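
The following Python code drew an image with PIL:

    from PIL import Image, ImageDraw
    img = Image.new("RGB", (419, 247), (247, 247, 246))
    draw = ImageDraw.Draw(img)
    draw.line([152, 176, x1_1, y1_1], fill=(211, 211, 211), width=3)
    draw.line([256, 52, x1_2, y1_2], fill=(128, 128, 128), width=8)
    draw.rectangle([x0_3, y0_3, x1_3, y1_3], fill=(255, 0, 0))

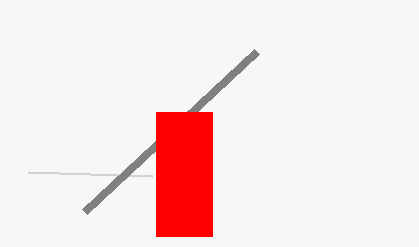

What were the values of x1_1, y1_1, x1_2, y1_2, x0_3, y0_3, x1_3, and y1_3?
x1_1 = 28
y1_1 = 172
x1_2 = 84
y1_2 = 212
x0_3 = 156
y0_3 = 112
x1_3 = 212
y1_3 = 236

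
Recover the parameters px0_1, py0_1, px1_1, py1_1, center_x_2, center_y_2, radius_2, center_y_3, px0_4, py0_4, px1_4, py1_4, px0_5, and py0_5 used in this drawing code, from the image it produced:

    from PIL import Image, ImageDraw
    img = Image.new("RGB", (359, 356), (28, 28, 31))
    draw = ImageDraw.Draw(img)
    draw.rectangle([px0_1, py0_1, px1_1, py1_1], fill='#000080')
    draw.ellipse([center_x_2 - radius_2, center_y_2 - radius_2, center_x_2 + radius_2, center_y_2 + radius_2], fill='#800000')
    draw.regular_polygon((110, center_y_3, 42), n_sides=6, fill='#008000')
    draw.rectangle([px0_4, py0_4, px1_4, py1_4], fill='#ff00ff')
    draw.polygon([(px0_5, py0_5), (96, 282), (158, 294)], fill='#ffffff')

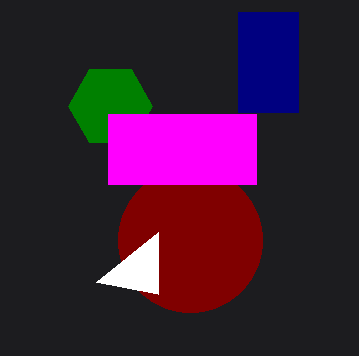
px0_1 = 238; py0_1 = 12; px1_1 = 298; py1_1 = 112; center_x_2 = 190; center_y_2 = 240; radius_2 = 72; center_y_3 = 106; px0_4 = 108; py0_4 = 114; px1_4 = 256; py1_4 = 184; px0_5 = 158; py0_5 = 232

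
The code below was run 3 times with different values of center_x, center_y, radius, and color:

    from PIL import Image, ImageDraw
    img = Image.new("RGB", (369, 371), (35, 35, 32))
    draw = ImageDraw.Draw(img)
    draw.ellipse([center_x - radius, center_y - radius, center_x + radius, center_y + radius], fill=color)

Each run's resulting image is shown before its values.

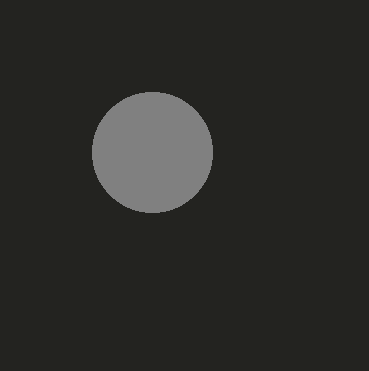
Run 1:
center_x = 152; center_y = 152; radius = 60; color = 'gray'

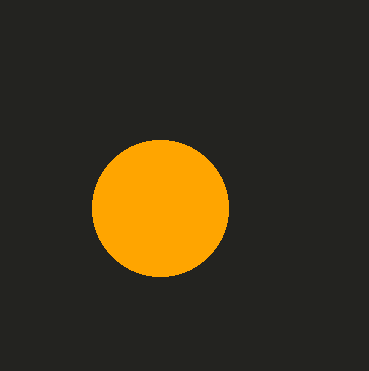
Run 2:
center_x = 160, center_y = 208, radius = 68, color = 'orange'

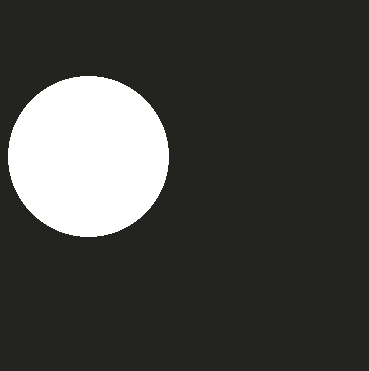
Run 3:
center_x = 88
center_y = 156
radius = 80
color = 'white'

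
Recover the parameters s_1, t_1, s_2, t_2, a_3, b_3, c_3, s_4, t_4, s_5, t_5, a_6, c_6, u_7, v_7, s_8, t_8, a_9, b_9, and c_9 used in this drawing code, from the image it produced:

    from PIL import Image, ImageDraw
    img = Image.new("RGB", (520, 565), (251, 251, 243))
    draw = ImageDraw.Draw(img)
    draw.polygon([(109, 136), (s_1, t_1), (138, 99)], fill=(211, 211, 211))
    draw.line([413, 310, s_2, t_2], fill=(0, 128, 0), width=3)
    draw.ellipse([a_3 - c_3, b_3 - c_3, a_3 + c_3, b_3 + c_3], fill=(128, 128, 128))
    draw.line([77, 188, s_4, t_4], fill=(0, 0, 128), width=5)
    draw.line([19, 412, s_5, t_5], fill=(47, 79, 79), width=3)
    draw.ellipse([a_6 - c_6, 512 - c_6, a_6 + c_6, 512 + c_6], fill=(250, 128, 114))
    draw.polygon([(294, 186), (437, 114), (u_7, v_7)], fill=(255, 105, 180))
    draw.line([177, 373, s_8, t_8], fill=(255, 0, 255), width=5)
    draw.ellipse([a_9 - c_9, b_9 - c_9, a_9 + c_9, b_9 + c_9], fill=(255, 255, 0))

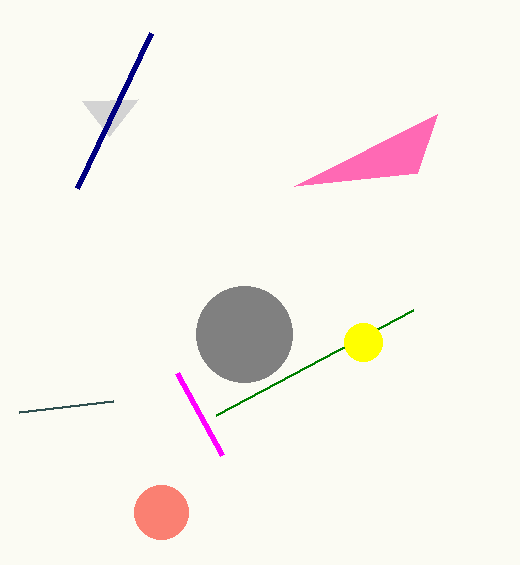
s_1 = 82, t_1 = 101, s_2 = 216, t_2 = 415, a_3 = 244, b_3 = 334, c_3 = 48, s_4 = 151, t_4 = 33, s_5 = 113, t_5 = 401, a_6 = 161, c_6 = 27, u_7 = 417, v_7 = 173, s_8 = 222, t_8 = 455, a_9 = 363, b_9 = 342, c_9 = 19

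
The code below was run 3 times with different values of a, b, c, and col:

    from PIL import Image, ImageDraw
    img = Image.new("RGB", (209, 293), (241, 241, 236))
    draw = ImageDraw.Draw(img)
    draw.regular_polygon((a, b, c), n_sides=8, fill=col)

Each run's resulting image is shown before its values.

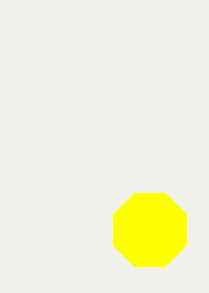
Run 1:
a = 150
b = 230
c = 40
col = 'yellow'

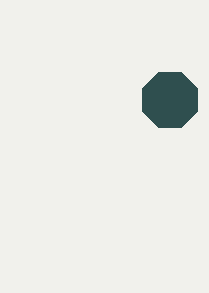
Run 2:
a = 170
b = 100
c = 30
col = 'darkslategray'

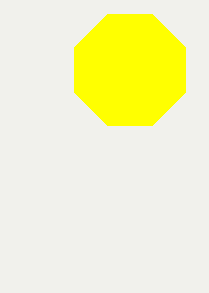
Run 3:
a = 130
b = 70
c = 60
col = 'yellow'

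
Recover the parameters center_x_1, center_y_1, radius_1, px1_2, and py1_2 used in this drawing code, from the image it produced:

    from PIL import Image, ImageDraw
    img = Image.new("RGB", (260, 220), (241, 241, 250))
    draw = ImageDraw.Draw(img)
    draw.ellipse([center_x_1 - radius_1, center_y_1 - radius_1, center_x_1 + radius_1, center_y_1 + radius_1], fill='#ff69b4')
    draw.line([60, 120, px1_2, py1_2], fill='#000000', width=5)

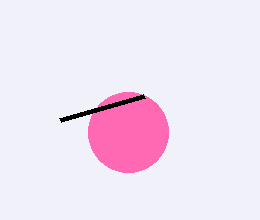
center_x_1 = 128, center_y_1 = 132, radius_1 = 40, px1_2 = 144, py1_2 = 96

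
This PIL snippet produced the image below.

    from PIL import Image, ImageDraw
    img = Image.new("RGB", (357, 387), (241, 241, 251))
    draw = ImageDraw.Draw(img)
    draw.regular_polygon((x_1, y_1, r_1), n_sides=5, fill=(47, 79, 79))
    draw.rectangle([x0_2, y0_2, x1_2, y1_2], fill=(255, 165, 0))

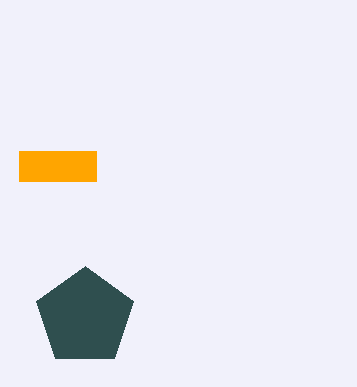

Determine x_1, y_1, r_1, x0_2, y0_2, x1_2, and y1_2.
x_1 = 85; y_1 = 317; r_1 = 51; x0_2 = 19; y0_2 = 151; x1_2 = 96; y1_2 = 181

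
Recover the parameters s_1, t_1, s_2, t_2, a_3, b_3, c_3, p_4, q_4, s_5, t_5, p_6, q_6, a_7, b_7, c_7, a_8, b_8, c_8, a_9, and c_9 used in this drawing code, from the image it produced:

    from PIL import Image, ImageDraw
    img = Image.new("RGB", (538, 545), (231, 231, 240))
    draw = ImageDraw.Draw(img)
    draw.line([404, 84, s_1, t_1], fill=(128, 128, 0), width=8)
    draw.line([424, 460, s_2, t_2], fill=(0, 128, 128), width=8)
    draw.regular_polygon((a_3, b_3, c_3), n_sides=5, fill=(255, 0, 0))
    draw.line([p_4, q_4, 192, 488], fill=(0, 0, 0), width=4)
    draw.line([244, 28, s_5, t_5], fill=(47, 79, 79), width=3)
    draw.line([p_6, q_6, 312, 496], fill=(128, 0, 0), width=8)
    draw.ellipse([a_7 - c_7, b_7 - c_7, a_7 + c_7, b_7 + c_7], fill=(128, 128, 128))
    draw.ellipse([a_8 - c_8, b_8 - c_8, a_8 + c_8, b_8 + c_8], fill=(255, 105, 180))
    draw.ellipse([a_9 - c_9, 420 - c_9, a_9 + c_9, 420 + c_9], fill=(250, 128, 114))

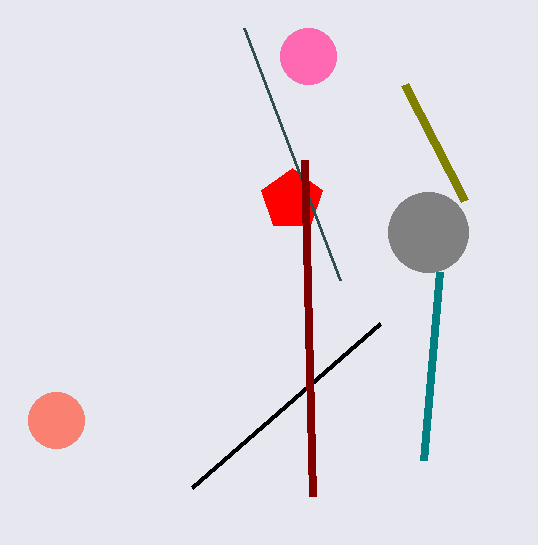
s_1 = 464, t_1 = 200, s_2 = 440, t_2 = 272, a_3 = 292, b_3 = 200, c_3 = 32, p_4 = 380, q_4 = 324, s_5 = 340, t_5 = 280, p_6 = 304, q_6 = 160, a_7 = 428, b_7 = 232, c_7 = 40, a_8 = 308, b_8 = 56, c_8 = 28, a_9 = 56, c_9 = 28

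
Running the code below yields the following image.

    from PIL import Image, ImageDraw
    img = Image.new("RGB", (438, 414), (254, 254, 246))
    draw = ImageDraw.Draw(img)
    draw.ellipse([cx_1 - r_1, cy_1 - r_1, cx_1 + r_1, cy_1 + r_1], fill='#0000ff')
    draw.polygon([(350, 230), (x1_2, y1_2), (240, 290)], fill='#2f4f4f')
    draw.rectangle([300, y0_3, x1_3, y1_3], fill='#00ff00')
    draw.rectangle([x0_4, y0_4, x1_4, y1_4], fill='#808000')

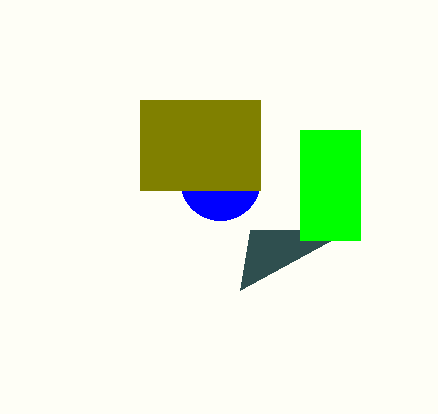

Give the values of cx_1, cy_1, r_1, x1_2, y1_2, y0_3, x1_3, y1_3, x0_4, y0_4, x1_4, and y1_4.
cx_1 = 220, cy_1 = 180, r_1 = 40, x1_2 = 250, y1_2 = 230, y0_3 = 130, x1_3 = 360, y1_3 = 240, x0_4 = 140, y0_4 = 100, x1_4 = 260, y1_4 = 190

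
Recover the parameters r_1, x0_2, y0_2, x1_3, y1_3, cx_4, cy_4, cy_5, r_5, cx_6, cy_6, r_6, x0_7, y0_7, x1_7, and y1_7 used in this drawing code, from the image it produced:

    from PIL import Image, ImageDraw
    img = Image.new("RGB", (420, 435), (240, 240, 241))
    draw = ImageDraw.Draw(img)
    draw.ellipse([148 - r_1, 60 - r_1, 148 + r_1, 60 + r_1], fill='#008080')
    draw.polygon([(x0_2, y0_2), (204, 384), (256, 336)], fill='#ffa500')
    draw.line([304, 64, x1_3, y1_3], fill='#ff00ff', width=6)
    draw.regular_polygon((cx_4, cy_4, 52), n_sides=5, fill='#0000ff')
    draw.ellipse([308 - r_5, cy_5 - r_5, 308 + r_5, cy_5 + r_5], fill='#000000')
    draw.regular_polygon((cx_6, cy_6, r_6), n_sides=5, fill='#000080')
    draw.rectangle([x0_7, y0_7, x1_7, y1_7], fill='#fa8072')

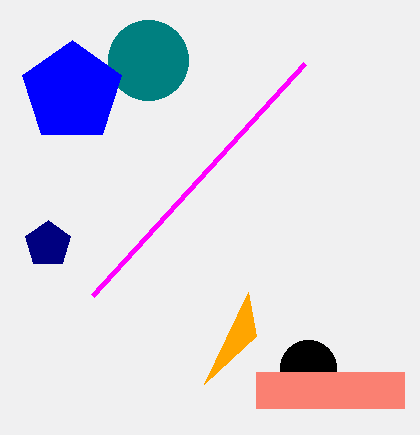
r_1 = 40, x0_2 = 248, y0_2 = 292, x1_3 = 92, y1_3 = 296, cx_4 = 72, cy_4 = 92, cy_5 = 368, r_5 = 28, cx_6 = 48, cy_6 = 244, r_6 = 24, x0_7 = 256, y0_7 = 372, x1_7 = 404, y1_7 = 408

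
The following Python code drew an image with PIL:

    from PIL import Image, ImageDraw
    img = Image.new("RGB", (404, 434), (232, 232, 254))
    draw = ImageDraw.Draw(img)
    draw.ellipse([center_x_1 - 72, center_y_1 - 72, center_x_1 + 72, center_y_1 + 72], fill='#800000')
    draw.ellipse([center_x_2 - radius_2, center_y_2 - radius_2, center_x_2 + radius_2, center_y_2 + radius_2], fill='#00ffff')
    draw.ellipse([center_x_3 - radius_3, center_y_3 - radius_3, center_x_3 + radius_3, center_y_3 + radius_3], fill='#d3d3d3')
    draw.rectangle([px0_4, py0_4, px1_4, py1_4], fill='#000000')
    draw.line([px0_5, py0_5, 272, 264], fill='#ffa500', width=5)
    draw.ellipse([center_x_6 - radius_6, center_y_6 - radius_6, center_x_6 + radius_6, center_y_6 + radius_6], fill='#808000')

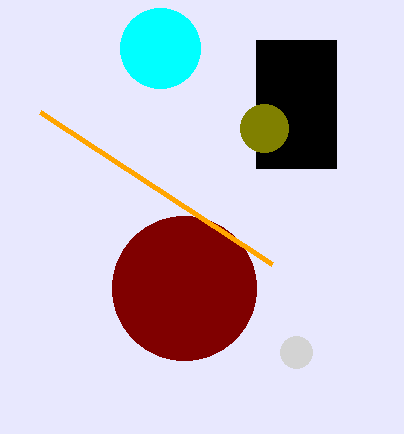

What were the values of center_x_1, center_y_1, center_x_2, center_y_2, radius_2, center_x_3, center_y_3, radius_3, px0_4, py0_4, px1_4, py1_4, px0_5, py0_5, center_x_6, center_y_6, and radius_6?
center_x_1 = 184, center_y_1 = 288, center_x_2 = 160, center_y_2 = 48, radius_2 = 40, center_x_3 = 296, center_y_3 = 352, radius_3 = 16, px0_4 = 256, py0_4 = 40, px1_4 = 336, py1_4 = 168, px0_5 = 40, py0_5 = 112, center_x_6 = 264, center_y_6 = 128, radius_6 = 24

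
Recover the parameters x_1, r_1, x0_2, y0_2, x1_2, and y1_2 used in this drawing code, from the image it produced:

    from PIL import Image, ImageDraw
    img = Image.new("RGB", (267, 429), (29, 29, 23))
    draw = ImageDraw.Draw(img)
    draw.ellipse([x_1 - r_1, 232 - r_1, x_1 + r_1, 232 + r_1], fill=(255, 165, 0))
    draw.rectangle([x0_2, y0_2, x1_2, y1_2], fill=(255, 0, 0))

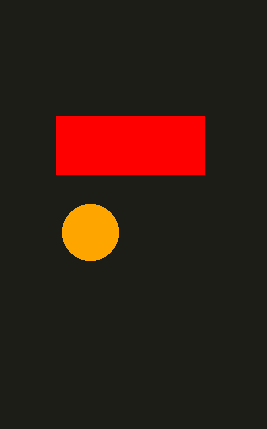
x_1 = 90, r_1 = 28, x0_2 = 56, y0_2 = 116, x1_2 = 204, y1_2 = 174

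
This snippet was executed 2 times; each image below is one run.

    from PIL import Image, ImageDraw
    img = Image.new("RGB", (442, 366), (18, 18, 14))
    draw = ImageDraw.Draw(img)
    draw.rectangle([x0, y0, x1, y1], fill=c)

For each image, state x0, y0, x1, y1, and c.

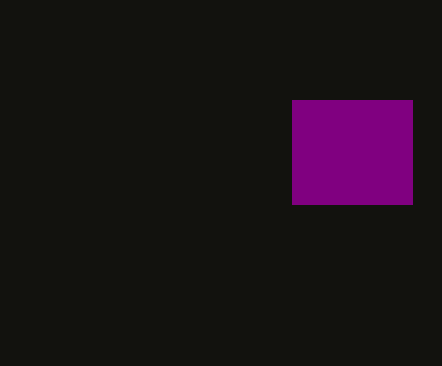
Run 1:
x0 = 292; y0 = 100; x1 = 412; y1 = 204; c = 'purple'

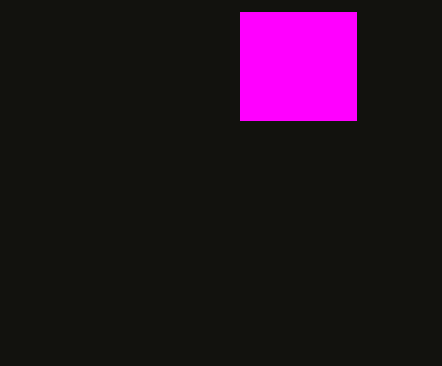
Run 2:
x0 = 240, y0 = 12, x1 = 356, y1 = 120, c = 'magenta'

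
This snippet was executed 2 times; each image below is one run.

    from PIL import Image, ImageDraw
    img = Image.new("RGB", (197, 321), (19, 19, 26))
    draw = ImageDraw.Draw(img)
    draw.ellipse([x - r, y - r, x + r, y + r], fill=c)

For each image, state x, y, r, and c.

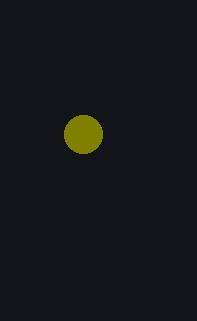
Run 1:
x = 83, y = 134, r = 19, c = 'olive'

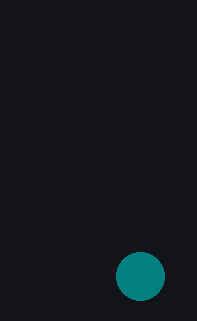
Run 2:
x = 140; y = 276; r = 24; c = 'teal'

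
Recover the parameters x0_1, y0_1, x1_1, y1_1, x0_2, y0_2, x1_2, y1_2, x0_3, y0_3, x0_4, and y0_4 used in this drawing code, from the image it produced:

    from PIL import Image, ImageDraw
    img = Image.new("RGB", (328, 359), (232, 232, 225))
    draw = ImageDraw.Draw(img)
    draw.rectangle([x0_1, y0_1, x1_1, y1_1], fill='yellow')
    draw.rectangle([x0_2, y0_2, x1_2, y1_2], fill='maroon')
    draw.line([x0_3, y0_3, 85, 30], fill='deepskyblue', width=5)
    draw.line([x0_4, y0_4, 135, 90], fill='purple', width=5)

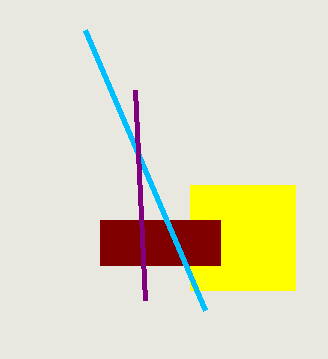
x0_1 = 190; y0_1 = 185; x1_1 = 295; y1_1 = 290; x0_2 = 100; y0_2 = 220; x1_2 = 220; y1_2 = 265; x0_3 = 205; y0_3 = 310; x0_4 = 145; y0_4 = 300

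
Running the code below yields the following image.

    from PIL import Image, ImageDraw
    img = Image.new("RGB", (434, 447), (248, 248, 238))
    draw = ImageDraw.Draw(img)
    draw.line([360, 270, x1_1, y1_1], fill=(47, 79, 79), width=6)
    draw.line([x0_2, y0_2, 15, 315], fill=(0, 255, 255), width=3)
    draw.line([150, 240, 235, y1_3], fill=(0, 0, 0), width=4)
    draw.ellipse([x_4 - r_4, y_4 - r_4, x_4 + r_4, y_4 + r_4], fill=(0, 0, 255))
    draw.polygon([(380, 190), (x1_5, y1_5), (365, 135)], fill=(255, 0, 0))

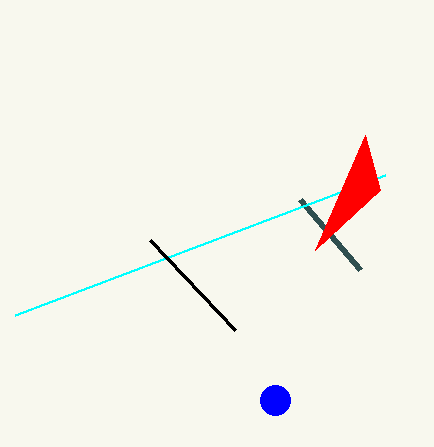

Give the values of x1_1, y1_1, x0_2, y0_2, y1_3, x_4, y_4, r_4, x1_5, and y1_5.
x1_1 = 300, y1_1 = 200, x0_2 = 385, y0_2 = 175, y1_3 = 330, x_4 = 275, y_4 = 400, r_4 = 15, x1_5 = 315, y1_5 = 250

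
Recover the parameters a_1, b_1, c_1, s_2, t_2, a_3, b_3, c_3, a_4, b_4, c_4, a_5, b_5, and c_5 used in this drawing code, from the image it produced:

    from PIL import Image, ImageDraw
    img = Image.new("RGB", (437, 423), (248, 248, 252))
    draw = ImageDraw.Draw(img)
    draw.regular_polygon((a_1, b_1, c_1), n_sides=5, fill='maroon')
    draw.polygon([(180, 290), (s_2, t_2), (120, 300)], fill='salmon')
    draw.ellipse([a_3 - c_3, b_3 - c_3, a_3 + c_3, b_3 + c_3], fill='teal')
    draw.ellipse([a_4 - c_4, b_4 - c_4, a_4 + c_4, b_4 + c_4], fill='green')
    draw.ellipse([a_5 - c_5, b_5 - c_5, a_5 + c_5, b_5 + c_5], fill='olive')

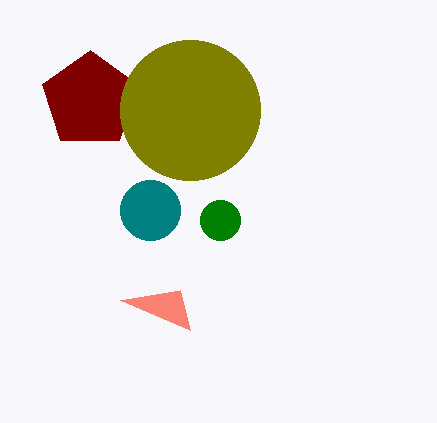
a_1 = 90; b_1 = 100; c_1 = 50; s_2 = 190; t_2 = 330; a_3 = 150; b_3 = 210; c_3 = 30; a_4 = 220; b_4 = 220; c_4 = 20; a_5 = 190; b_5 = 110; c_5 = 70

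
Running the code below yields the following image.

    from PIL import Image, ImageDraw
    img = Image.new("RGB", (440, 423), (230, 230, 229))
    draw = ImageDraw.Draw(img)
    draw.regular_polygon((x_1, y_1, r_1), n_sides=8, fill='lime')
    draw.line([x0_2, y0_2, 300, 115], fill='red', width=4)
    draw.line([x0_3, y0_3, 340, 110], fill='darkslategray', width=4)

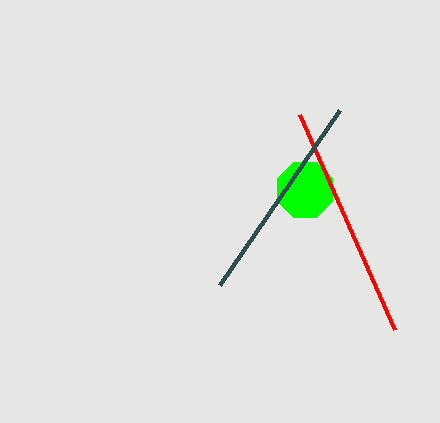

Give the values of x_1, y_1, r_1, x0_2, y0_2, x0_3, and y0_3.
x_1 = 305; y_1 = 190; r_1 = 30; x0_2 = 395; y0_2 = 330; x0_3 = 220; y0_3 = 285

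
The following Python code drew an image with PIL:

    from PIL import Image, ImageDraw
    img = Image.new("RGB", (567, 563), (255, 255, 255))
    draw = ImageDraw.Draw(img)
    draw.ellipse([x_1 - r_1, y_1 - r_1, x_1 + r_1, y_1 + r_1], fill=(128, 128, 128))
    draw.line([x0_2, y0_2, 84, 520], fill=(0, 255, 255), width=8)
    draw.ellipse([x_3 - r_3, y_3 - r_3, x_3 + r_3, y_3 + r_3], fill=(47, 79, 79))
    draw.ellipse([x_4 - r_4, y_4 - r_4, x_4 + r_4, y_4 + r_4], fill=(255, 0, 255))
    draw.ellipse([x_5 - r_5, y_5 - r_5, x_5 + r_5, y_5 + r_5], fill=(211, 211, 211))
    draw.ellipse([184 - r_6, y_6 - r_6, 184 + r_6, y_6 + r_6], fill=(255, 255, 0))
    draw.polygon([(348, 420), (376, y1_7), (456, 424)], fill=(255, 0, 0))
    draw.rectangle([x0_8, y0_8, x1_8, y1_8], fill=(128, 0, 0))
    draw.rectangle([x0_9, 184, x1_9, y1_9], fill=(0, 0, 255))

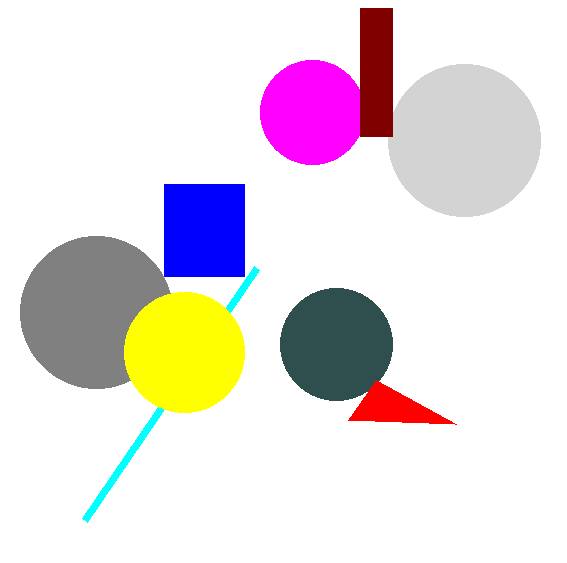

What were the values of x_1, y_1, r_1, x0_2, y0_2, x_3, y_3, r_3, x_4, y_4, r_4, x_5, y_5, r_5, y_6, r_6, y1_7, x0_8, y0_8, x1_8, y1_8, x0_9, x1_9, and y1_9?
x_1 = 96
y_1 = 312
r_1 = 76
x0_2 = 256
y0_2 = 268
x_3 = 336
y_3 = 344
r_3 = 56
x_4 = 312
y_4 = 112
r_4 = 52
x_5 = 464
y_5 = 140
r_5 = 76
y_6 = 352
r_6 = 60
y1_7 = 380
x0_8 = 360
y0_8 = 8
x1_8 = 392
y1_8 = 136
x0_9 = 164
x1_9 = 244
y1_9 = 276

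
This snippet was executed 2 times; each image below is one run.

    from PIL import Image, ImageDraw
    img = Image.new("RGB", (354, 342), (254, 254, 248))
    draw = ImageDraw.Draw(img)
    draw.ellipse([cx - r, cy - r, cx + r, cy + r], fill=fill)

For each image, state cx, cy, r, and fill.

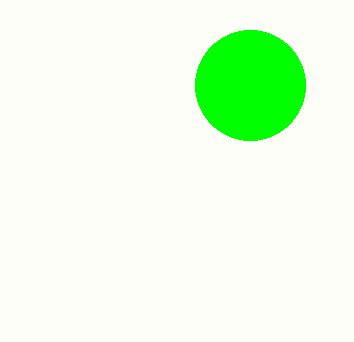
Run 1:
cx = 250; cy = 85; r = 55; fill = 'lime'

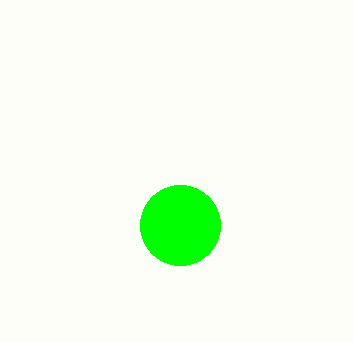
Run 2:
cx = 180
cy = 225
r = 40
fill = 'lime'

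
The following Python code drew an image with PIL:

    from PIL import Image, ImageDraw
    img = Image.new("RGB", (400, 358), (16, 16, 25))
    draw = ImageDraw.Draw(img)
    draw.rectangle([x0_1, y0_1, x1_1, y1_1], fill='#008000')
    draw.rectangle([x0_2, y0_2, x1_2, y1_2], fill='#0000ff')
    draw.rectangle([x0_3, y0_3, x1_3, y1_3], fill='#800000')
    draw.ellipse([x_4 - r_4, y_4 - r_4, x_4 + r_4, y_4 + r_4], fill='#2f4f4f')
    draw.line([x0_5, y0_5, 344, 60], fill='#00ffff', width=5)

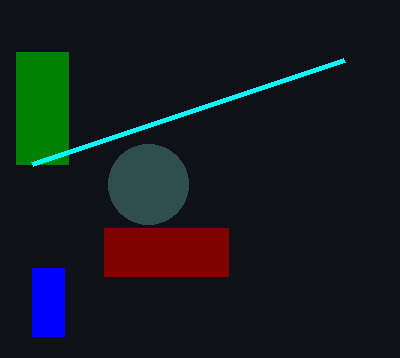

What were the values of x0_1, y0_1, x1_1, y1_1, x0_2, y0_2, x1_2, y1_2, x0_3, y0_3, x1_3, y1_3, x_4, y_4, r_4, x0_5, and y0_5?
x0_1 = 16; y0_1 = 52; x1_1 = 68; y1_1 = 164; x0_2 = 32; y0_2 = 268; x1_2 = 64; y1_2 = 336; x0_3 = 104; y0_3 = 228; x1_3 = 228; y1_3 = 276; x_4 = 148; y_4 = 184; r_4 = 40; x0_5 = 32; y0_5 = 164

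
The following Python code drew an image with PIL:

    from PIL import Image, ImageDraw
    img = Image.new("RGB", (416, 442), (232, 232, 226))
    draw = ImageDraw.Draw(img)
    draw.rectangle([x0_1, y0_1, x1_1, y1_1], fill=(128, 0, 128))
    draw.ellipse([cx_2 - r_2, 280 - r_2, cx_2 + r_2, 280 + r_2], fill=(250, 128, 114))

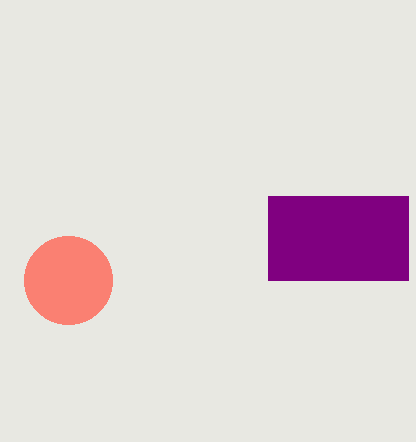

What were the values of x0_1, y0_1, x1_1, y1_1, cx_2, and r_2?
x0_1 = 268
y0_1 = 196
x1_1 = 408
y1_1 = 280
cx_2 = 68
r_2 = 44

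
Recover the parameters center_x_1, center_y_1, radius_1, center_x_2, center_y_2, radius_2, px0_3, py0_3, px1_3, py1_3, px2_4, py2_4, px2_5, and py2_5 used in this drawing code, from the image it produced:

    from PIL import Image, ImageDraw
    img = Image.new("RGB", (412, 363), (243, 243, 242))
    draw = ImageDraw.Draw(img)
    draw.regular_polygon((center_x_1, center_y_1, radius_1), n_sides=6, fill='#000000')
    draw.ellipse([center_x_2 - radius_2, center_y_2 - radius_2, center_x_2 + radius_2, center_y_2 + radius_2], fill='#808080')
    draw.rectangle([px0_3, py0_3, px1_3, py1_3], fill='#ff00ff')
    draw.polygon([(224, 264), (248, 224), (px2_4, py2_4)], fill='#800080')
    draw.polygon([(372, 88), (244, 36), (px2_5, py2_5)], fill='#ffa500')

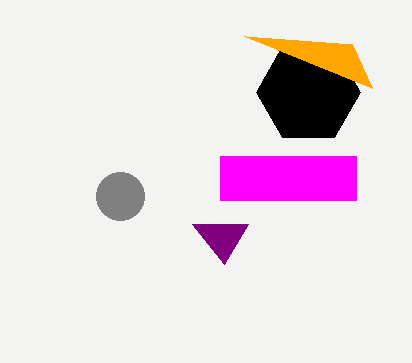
center_x_1 = 308; center_y_1 = 92; radius_1 = 52; center_x_2 = 120; center_y_2 = 196; radius_2 = 24; px0_3 = 220; py0_3 = 156; px1_3 = 356; py1_3 = 200; px2_4 = 192; py2_4 = 224; px2_5 = 352; py2_5 = 44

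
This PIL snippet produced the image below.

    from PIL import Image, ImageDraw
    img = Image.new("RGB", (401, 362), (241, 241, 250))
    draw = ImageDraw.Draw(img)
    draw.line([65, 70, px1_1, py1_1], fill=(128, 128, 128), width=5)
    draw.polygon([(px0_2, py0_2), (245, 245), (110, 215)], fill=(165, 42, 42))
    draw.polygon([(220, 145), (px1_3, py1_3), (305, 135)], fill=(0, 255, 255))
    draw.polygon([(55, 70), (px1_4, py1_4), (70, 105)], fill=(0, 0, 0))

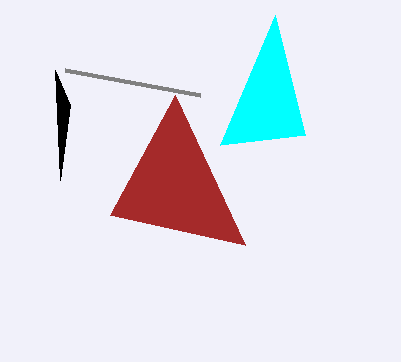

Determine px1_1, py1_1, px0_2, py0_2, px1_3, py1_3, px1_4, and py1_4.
px1_1 = 200, py1_1 = 95, px0_2 = 175, py0_2 = 95, px1_3 = 275, py1_3 = 15, px1_4 = 60, py1_4 = 180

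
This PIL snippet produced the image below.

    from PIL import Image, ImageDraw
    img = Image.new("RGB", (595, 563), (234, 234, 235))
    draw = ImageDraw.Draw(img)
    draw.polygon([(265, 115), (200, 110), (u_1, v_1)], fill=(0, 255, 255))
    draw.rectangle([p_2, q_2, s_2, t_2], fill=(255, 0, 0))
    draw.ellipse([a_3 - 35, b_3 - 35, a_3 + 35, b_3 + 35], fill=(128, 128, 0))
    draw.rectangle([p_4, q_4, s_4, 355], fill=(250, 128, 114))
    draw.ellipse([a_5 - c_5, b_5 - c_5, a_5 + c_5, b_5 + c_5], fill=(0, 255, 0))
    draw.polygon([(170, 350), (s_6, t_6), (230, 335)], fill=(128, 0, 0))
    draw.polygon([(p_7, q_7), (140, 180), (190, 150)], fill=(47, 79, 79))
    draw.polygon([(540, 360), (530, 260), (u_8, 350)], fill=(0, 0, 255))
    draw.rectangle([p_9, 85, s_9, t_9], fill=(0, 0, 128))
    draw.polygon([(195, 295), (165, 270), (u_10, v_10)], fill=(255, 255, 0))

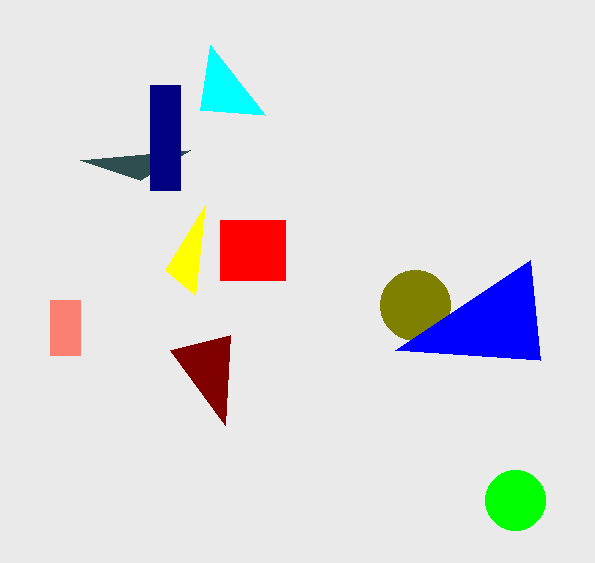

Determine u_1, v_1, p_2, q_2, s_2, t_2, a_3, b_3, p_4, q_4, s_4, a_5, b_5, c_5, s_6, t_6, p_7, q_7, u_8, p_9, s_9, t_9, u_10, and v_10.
u_1 = 210
v_1 = 45
p_2 = 220
q_2 = 220
s_2 = 285
t_2 = 280
a_3 = 415
b_3 = 305
p_4 = 50
q_4 = 300
s_4 = 80
a_5 = 515
b_5 = 500
c_5 = 30
s_6 = 225
t_6 = 425
p_7 = 80
q_7 = 160
u_8 = 395
p_9 = 150
s_9 = 180
t_9 = 190
u_10 = 205
v_10 = 205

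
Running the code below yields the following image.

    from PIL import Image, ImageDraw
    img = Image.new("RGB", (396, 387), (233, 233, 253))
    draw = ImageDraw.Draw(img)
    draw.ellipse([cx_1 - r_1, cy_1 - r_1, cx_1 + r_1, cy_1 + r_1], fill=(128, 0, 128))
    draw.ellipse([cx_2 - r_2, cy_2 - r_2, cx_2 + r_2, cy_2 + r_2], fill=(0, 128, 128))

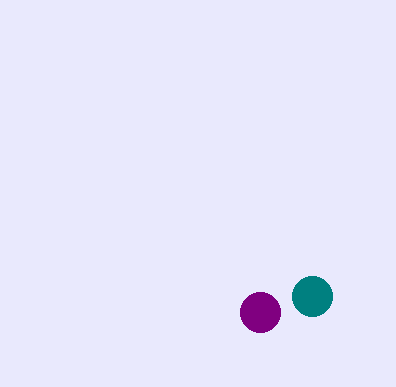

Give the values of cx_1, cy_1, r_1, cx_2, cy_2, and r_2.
cx_1 = 260; cy_1 = 312; r_1 = 20; cx_2 = 312; cy_2 = 296; r_2 = 20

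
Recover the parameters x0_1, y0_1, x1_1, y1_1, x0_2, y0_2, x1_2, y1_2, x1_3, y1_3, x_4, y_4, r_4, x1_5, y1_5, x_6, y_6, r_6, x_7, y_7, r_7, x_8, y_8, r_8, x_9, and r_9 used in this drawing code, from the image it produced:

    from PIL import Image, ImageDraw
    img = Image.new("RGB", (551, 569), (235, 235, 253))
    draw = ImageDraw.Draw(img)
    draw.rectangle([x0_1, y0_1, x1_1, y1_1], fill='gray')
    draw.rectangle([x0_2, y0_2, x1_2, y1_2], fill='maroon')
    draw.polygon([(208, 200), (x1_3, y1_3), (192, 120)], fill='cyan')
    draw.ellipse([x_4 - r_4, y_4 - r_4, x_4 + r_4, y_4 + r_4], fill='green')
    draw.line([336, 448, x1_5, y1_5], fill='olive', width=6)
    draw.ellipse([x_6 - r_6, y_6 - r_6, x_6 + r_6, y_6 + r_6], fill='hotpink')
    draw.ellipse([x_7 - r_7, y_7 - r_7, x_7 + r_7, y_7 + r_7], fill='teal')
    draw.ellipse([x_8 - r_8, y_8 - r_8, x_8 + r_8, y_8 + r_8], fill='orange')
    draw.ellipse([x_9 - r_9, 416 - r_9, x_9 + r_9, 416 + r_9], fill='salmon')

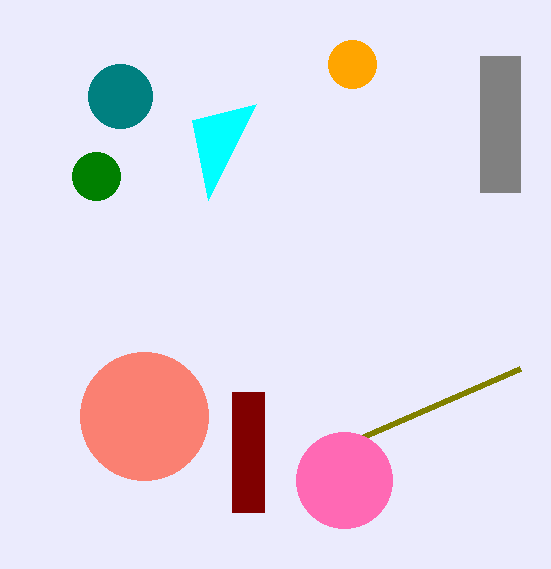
x0_1 = 480; y0_1 = 56; x1_1 = 520; y1_1 = 192; x0_2 = 232; y0_2 = 392; x1_2 = 264; y1_2 = 512; x1_3 = 256; y1_3 = 104; x_4 = 96; y_4 = 176; r_4 = 24; x1_5 = 520; y1_5 = 368; x_6 = 344; y_6 = 480; r_6 = 48; x_7 = 120; y_7 = 96; r_7 = 32; x_8 = 352; y_8 = 64; r_8 = 24; x_9 = 144; r_9 = 64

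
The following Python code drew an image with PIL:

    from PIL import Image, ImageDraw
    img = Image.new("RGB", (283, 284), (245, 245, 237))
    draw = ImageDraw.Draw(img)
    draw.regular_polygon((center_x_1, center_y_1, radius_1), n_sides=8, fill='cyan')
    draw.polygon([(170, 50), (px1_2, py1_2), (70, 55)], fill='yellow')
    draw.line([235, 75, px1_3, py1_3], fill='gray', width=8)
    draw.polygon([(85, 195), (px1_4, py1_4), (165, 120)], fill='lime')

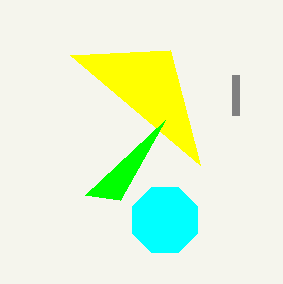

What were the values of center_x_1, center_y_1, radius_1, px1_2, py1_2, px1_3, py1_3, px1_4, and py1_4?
center_x_1 = 165; center_y_1 = 220; radius_1 = 35; px1_2 = 200; py1_2 = 165; px1_3 = 235; py1_3 = 115; px1_4 = 120; py1_4 = 200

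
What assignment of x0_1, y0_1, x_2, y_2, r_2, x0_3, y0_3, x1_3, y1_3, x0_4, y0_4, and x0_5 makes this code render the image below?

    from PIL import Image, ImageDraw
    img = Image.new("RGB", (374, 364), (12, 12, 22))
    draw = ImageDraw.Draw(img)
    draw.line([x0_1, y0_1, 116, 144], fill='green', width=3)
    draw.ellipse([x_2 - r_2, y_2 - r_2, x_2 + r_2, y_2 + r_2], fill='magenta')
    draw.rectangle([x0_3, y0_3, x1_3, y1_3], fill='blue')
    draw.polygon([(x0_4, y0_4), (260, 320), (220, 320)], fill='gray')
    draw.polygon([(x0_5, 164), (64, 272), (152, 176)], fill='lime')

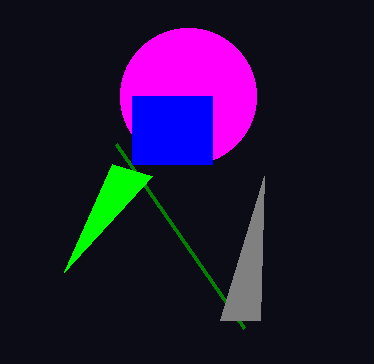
x0_1 = 244
y0_1 = 328
x_2 = 188
y_2 = 96
r_2 = 68
x0_3 = 132
y0_3 = 96
x1_3 = 212
y1_3 = 164
x0_4 = 264
y0_4 = 176
x0_5 = 112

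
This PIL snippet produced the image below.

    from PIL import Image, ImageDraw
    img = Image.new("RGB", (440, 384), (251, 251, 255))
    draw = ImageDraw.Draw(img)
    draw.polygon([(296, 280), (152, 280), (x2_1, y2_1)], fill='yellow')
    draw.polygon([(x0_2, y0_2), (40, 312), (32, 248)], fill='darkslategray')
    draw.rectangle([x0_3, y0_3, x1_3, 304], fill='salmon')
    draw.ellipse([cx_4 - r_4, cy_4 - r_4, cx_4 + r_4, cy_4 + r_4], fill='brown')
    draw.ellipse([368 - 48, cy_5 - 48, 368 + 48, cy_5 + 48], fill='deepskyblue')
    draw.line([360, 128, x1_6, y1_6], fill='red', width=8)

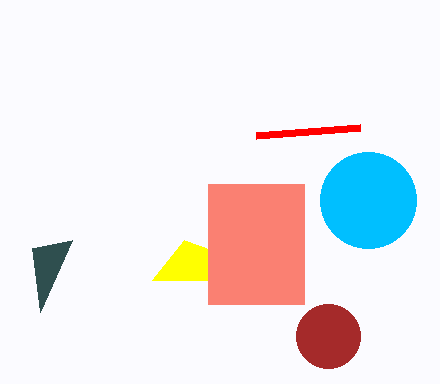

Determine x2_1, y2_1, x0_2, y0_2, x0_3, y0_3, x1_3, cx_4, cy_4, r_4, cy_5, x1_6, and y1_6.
x2_1 = 184
y2_1 = 240
x0_2 = 72
y0_2 = 240
x0_3 = 208
y0_3 = 184
x1_3 = 304
cx_4 = 328
cy_4 = 336
r_4 = 32
cy_5 = 200
x1_6 = 256
y1_6 = 136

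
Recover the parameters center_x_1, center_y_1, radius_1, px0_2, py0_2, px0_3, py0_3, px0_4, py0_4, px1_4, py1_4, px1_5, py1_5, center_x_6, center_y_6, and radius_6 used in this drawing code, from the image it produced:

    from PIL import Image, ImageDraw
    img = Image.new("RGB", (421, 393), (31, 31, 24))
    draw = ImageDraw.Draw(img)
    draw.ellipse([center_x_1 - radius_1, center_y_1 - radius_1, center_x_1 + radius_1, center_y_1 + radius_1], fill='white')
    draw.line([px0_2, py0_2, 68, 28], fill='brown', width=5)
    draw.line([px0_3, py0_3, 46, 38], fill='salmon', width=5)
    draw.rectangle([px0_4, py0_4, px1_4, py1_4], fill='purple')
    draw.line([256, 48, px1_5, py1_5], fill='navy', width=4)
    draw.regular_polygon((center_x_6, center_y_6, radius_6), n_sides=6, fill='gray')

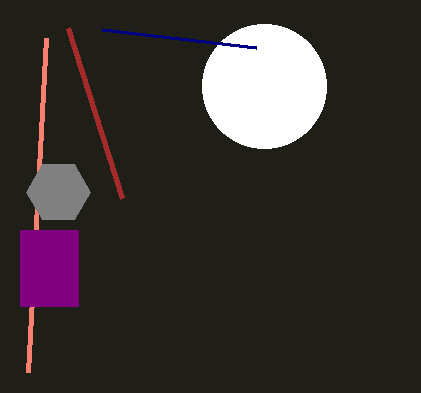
center_x_1 = 264
center_y_1 = 86
radius_1 = 62
px0_2 = 122
py0_2 = 198
px0_3 = 28
py0_3 = 372
px0_4 = 20
py0_4 = 230
px1_4 = 78
py1_4 = 306
px1_5 = 102
py1_5 = 30
center_x_6 = 58
center_y_6 = 192
radius_6 = 32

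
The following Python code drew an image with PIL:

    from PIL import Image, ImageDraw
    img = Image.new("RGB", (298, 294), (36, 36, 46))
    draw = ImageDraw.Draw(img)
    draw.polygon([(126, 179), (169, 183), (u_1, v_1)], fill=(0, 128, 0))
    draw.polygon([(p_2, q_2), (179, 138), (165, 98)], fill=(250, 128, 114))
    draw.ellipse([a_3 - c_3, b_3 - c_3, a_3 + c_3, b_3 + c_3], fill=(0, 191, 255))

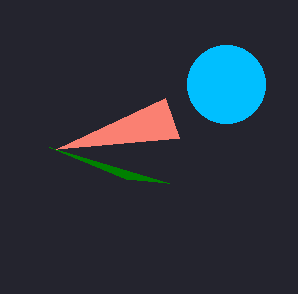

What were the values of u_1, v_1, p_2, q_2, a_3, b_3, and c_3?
u_1 = 49
v_1 = 147
p_2 = 56
q_2 = 149
a_3 = 226
b_3 = 84
c_3 = 39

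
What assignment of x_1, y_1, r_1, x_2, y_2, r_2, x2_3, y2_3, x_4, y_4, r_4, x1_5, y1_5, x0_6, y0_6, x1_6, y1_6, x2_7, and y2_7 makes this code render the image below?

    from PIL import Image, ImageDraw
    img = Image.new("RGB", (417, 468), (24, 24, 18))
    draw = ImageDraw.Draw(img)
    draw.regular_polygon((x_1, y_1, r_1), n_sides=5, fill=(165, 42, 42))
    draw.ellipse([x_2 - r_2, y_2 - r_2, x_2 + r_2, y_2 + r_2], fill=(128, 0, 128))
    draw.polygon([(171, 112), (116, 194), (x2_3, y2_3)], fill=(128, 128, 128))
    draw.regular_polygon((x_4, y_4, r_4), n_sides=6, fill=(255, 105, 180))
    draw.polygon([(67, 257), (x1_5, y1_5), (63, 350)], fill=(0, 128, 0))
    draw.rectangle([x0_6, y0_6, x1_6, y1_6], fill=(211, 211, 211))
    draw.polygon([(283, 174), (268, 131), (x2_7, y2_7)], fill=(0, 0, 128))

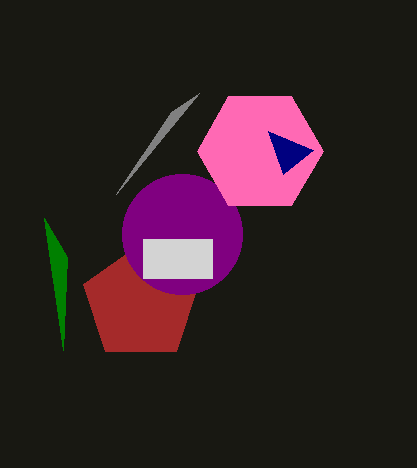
x_1 = 141
y_1 = 303
r_1 = 60
x_2 = 182
y_2 = 234
r_2 = 60
x2_3 = 199
y2_3 = 93
x_4 = 260
y_4 = 151
r_4 = 63
x1_5 = 44
y1_5 = 218
x0_6 = 143
y0_6 = 239
x1_6 = 212
y1_6 = 278
x2_7 = 313
y2_7 = 150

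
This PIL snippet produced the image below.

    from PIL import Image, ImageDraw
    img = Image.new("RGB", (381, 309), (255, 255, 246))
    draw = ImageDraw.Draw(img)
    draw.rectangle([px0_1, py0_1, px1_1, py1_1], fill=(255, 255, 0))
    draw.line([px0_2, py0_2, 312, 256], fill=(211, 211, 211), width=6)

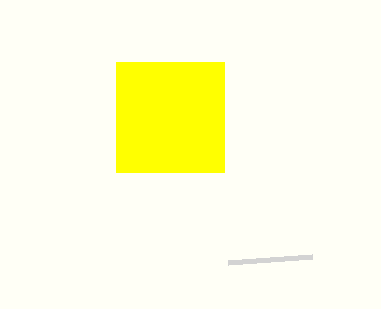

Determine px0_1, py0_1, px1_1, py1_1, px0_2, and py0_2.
px0_1 = 116; py0_1 = 62; px1_1 = 224; py1_1 = 172; px0_2 = 228; py0_2 = 262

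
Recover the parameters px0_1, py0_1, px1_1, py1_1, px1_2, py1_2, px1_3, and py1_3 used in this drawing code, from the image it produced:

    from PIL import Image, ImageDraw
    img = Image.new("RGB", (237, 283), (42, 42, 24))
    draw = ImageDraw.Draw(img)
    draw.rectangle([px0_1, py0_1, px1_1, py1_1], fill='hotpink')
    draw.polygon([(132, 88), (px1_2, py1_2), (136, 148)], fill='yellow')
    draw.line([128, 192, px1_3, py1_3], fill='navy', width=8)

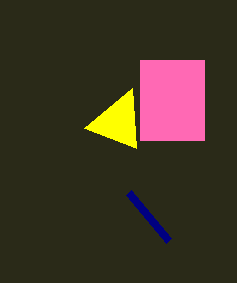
px0_1 = 140, py0_1 = 60, px1_1 = 204, py1_1 = 140, px1_2 = 84, py1_2 = 128, px1_3 = 168, py1_3 = 240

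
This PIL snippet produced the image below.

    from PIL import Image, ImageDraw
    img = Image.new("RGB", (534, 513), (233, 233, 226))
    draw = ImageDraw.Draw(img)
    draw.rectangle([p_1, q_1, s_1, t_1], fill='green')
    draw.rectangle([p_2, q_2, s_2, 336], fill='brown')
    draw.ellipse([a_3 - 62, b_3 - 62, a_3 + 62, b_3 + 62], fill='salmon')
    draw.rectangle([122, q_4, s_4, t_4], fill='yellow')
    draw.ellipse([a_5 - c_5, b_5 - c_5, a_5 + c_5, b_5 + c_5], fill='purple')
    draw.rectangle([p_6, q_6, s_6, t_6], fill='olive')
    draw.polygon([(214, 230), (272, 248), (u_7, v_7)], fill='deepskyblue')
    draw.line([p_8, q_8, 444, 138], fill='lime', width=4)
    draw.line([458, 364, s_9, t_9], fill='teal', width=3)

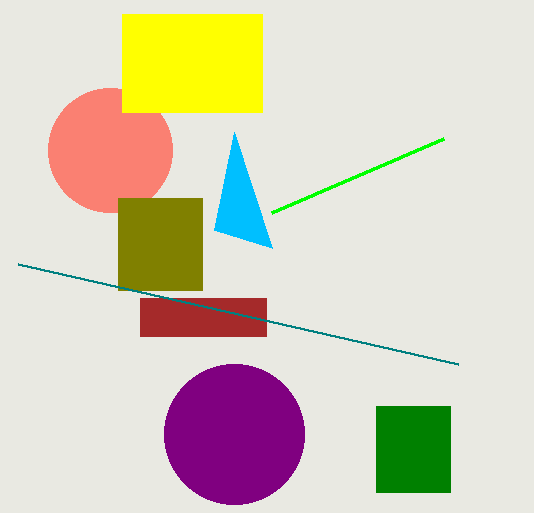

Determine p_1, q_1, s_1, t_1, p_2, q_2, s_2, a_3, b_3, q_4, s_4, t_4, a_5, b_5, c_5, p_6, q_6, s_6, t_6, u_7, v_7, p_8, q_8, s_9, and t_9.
p_1 = 376, q_1 = 406, s_1 = 450, t_1 = 492, p_2 = 140, q_2 = 298, s_2 = 266, a_3 = 110, b_3 = 150, q_4 = 14, s_4 = 262, t_4 = 112, a_5 = 234, b_5 = 434, c_5 = 70, p_6 = 118, q_6 = 198, s_6 = 202, t_6 = 290, u_7 = 234, v_7 = 132, p_8 = 272, q_8 = 212, s_9 = 18, t_9 = 264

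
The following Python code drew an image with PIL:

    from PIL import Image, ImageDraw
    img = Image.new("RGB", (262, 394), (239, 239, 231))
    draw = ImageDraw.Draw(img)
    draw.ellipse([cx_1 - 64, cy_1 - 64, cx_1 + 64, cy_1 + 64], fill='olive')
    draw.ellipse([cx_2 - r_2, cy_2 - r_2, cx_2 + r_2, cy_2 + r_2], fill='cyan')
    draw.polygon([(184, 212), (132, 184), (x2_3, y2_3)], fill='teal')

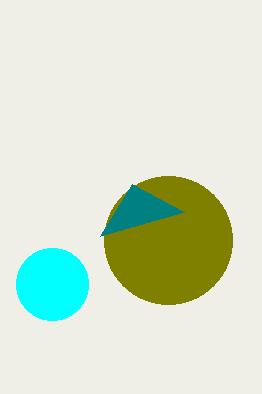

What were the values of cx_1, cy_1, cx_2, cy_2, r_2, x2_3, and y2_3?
cx_1 = 168; cy_1 = 240; cx_2 = 52; cy_2 = 284; r_2 = 36; x2_3 = 100; y2_3 = 236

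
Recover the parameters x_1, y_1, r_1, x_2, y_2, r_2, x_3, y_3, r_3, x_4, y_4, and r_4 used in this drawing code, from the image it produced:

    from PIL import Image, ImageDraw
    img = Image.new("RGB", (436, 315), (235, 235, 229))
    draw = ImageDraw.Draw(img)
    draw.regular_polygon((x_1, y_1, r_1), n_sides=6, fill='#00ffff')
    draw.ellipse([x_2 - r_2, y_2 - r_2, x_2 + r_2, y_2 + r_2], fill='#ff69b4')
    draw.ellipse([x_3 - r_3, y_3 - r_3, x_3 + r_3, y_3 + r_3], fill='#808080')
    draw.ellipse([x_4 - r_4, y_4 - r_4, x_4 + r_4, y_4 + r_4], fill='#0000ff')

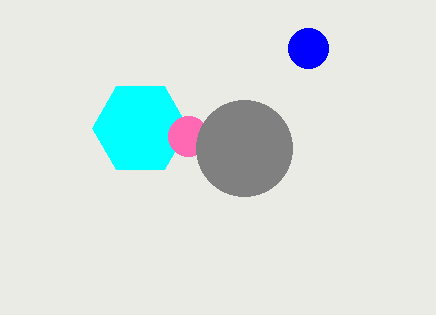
x_1 = 140; y_1 = 128; r_1 = 48; x_2 = 188; y_2 = 136; r_2 = 20; x_3 = 244; y_3 = 148; r_3 = 48; x_4 = 308; y_4 = 48; r_4 = 20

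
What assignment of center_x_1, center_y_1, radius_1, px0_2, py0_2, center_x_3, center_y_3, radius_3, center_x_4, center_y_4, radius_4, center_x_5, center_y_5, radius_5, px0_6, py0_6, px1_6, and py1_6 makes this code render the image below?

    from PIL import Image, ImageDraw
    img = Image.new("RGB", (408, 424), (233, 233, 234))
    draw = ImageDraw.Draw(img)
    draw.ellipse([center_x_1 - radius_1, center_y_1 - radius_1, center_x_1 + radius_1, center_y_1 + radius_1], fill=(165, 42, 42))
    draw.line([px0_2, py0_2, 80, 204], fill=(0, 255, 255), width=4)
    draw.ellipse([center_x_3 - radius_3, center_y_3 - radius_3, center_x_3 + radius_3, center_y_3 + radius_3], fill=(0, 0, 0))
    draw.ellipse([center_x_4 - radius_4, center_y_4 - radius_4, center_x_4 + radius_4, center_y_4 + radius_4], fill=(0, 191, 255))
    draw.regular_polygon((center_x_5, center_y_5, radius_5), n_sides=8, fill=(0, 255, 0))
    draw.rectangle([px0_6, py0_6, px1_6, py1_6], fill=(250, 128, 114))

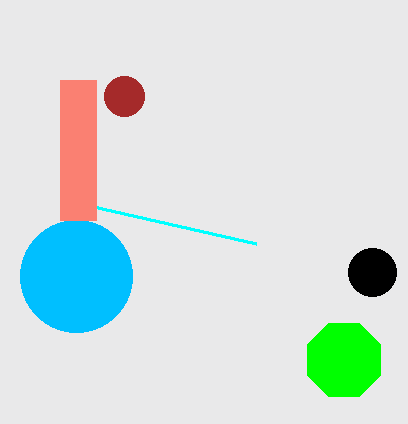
center_x_1 = 124, center_y_1 = 96, radius_1 = 20, px0_2 = 256, py0_2 = 244, center_x_3 = 372, center_y_3 = 272, radius_3 = 24, center_x_4 = 76, center_y_4 = 276, radius_4 = 56, center_x_5 = 344, center_y_5 = 360, radius_5 = 40, px0_6 = 60, py0_6 = 80, px1_6 = 96, py1_6 = 220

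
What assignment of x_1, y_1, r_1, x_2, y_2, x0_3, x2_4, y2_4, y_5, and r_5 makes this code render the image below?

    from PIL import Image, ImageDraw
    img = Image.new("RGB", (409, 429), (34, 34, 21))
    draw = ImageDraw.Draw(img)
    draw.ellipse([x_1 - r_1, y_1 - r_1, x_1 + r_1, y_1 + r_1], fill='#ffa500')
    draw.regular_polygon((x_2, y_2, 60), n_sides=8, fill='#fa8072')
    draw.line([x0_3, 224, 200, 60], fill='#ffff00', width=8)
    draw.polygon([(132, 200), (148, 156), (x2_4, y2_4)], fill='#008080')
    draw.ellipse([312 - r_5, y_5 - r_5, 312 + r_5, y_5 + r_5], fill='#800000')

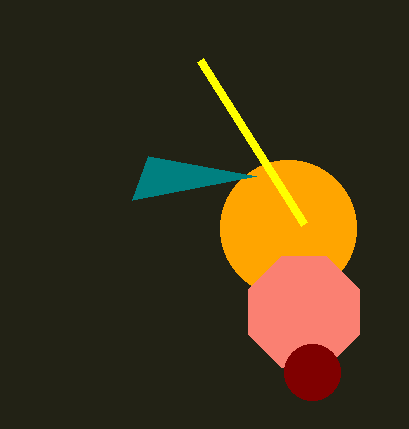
x_1 = 288
y_1 = 228
r_1 = 68
x_2 = 304
y_2 = 312
x0_3 = 304
x2_4 = 256
y2_4 = 176
y_5 = 372
r_5 = 28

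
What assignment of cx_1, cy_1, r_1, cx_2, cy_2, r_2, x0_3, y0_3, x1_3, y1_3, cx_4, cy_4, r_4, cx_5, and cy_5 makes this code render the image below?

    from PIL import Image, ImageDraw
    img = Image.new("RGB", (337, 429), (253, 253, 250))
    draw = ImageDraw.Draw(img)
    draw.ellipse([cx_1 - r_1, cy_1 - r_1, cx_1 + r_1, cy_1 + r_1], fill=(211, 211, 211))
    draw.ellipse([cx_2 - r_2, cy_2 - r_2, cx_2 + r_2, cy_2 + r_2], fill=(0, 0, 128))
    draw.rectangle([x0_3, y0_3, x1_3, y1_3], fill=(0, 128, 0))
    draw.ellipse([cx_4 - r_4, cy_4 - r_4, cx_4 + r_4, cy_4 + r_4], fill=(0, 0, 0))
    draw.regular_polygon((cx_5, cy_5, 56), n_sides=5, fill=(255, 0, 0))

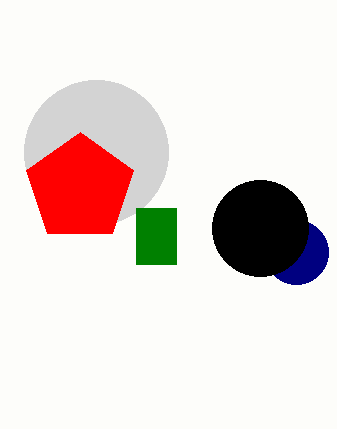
cx_1 = 96
cy_1 = 152
r_1 = 72
cx_2 = 296
cy_2 = 252
r_2 = 32
x0_3 = 136
y0_3 = 208
x1_3 = 176
y1_3 = 264
cx_4 = 260
cy_4 = 228
r_4 = 48
cx_5 = 80
cy_5 = 188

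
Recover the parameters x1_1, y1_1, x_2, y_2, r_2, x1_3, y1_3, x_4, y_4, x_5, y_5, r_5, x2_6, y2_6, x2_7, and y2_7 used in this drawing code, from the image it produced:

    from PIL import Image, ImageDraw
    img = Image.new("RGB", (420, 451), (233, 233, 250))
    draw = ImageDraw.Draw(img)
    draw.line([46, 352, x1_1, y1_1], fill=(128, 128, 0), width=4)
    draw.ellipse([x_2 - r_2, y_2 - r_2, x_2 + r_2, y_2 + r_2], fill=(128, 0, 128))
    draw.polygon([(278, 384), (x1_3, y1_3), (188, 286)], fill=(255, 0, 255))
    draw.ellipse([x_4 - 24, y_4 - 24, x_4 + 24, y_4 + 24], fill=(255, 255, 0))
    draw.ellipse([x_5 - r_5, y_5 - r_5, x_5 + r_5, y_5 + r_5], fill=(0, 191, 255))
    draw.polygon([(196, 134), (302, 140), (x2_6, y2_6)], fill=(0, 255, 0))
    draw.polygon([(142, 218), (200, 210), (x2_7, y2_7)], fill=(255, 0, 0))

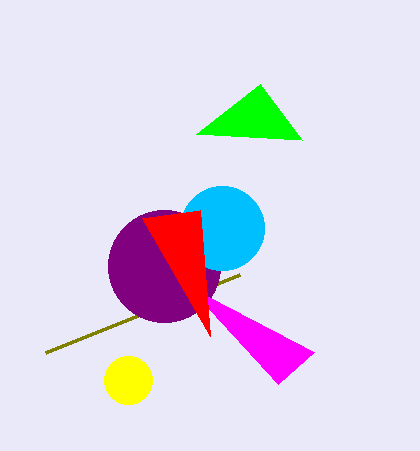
x1_1 = 240, y1_1 = 274, x_2 = 164, y_2 = 266, r_2 = 56, x1_3 = 314, y1_3 = 352, x_4 = 128, y_4 = 380, x_5 = 222, y_5 = 228, r_5 = 42, x2_6 = 260, y2_6 = 84, x2_7 = 210, y2_7 = 336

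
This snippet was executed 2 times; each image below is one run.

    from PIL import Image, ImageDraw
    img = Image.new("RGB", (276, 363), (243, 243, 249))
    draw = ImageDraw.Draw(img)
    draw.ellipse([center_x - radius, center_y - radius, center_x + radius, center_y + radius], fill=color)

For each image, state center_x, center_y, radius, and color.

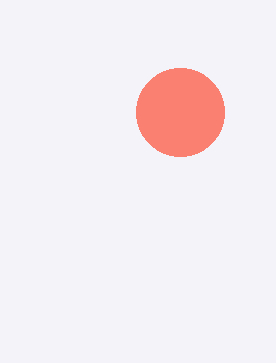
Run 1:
center_x = 180, center_y = 112, radius = 44, color = 'salmon'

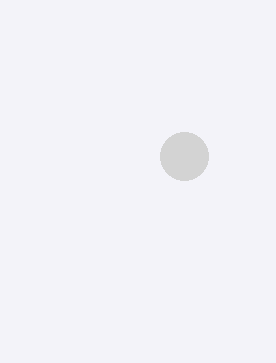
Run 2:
center_x = 184, center_y = 156, radius = 24, color = 'lightgray'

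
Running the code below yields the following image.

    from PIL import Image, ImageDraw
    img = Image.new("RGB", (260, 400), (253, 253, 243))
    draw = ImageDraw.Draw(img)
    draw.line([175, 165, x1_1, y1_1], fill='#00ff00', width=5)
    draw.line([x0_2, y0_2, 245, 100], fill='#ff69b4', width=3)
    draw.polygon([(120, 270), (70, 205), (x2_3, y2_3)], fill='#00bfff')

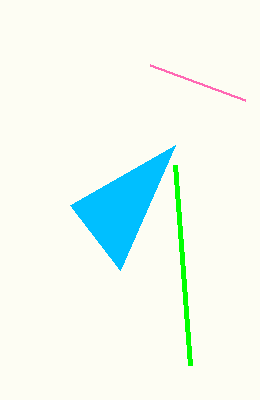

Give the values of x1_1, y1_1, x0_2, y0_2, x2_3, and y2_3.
x1_1 = 190
y1_1 = 365
x0_2 = 150
y0_2 = 65
x2_3 = 175
y2_3 = 145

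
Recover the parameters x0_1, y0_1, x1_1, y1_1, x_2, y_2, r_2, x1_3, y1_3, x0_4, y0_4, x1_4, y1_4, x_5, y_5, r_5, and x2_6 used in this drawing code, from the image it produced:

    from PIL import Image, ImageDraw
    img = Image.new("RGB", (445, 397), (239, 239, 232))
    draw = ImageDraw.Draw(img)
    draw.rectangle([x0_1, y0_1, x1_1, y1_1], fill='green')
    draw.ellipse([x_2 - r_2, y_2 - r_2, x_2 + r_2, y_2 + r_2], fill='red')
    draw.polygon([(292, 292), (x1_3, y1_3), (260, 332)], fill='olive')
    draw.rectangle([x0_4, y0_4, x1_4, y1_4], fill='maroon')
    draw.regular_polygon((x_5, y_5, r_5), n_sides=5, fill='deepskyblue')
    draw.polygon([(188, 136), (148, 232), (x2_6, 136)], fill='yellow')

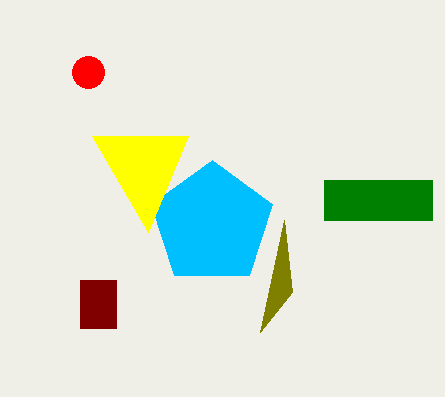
x0_1 = 324, y0_1 = 180, x1_1 = 432, y1_1 = 220, x_2 = 88, y_2 = 72, r_2 = 16, x1_3 = 284, y1_3 = 220, x0_4 = 80, y0_4 = 280, x1_4 = 116, y1_4 = 328, x_5 = 212, y_5 = 224, r_5 = 64, x2_6 = 92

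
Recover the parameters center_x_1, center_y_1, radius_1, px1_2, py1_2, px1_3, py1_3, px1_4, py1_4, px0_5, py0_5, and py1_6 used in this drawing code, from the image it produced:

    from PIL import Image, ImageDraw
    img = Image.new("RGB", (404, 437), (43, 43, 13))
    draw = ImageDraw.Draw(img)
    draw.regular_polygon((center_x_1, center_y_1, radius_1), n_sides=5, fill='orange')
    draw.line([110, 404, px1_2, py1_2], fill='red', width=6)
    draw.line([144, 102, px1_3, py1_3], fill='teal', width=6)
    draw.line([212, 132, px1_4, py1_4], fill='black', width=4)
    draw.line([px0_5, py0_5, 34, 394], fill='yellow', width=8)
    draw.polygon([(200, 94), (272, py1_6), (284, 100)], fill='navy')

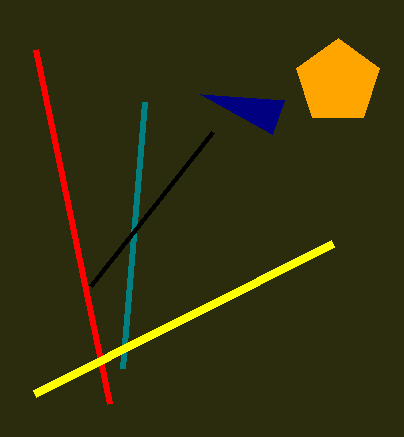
center_x_1 = 338
center_y_1 = 82
radius_1 = 44
px1_2 = 36
py1_2 = 50
px1_3 = 122
py1_3 = 368
px1_4 = 90
py1_4 = 286
px0_5 = 332
py0_5 = 244
py1_6 = 134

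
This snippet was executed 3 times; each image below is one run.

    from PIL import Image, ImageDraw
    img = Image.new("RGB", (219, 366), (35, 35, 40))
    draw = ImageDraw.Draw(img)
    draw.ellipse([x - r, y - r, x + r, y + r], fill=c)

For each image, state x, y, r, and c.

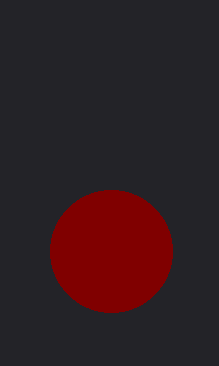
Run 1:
x = 111; y = 251; r = 61; c = 'maroon'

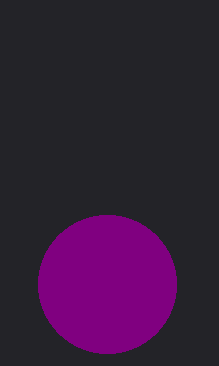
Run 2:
x = 107, y = 284, r = 69, c = 'purple'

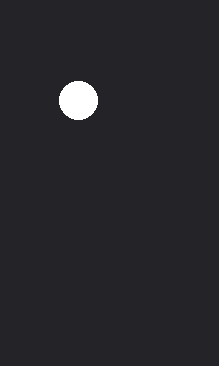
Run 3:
x = 78
y = 100
r = 19
c = 'white'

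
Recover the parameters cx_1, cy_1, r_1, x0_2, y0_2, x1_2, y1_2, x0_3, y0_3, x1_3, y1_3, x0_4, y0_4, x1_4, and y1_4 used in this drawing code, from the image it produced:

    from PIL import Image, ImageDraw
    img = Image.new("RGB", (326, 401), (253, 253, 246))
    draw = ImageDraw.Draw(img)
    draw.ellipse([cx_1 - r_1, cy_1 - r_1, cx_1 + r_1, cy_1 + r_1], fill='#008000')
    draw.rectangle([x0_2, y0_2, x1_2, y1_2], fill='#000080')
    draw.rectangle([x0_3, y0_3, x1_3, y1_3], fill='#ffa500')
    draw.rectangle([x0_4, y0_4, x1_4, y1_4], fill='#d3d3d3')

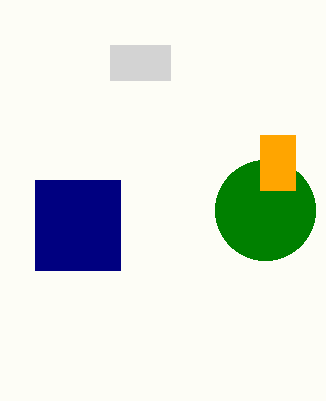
cx_1 = 265; cy_1 = 210; r_1 = 50; x0_2 = 35; y0_2 = 180; x1_2 = 120; y1_2 = 270; x0_3 = 260; y0_3 = 135; x1_3 = 295; y1_3 = 190; x0_4 = 110; y0_4 = 45; x1_4 = 170; y1_4 = 80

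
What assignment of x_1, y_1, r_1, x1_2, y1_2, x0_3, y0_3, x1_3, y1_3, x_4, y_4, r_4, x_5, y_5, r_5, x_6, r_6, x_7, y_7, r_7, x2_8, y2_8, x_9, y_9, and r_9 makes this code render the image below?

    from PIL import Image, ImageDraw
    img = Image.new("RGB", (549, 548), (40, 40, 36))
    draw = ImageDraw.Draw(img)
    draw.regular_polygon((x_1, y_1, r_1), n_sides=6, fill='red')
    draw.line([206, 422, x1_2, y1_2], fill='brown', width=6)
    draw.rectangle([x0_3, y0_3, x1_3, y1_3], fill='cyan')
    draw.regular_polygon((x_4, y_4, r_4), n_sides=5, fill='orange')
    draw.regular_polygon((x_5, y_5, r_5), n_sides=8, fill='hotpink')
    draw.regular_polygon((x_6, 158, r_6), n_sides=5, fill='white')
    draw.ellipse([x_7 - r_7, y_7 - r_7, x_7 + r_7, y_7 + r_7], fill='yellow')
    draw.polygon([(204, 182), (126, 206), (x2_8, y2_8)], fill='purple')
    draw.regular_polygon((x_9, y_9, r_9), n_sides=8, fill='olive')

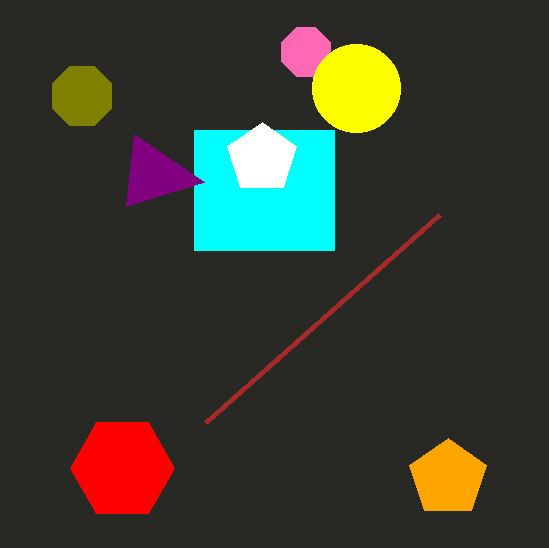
x_1 = 122, y_1 = 468, r_1 = 52, x1_2 = 440, y1_2 = 214, x0_3 = 194, y0_3 = 130, x1_3 = 334, y1_3 = 250, x_4 = 448, y_4 = 478, r_4 = 40, x_5 = 306, y_5 = 52, r_5 = 26, x_6 = 262, r_6 = 36, x_7 = 356, y_7 = 88, r_7 = 44, x2_8 = 134, y2_8 = 134, x_9 = 82, y_9 = 96, r_9 = 32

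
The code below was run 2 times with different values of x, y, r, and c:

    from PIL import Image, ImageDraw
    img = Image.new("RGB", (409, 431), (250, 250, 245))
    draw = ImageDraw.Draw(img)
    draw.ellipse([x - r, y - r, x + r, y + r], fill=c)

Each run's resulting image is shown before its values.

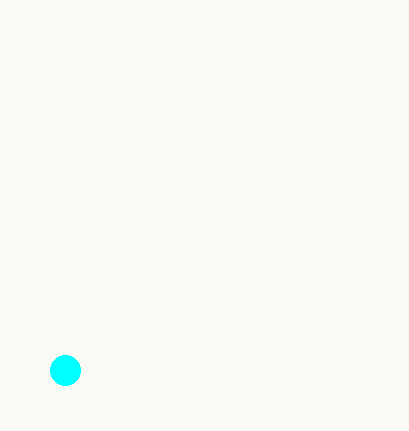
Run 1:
x = 65, y = 370, r = 15, c = 'cyan'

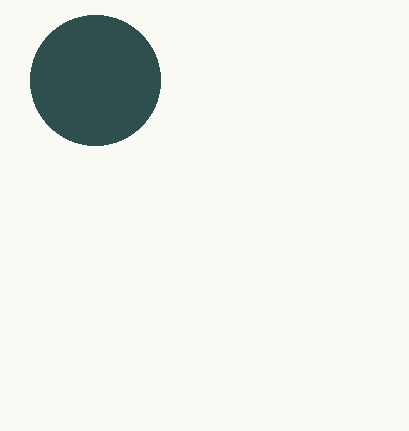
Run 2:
x = 95, y = 80, r = 65, c = 'darkslategray'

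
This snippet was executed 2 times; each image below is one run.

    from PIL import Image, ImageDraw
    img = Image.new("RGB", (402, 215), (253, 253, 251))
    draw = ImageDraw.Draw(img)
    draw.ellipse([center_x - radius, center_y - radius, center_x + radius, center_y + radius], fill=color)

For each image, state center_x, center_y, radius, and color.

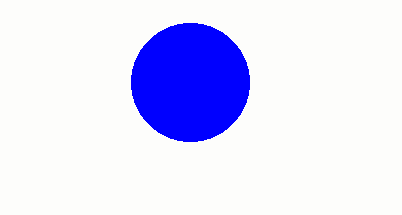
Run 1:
center_x = 190, center_y = 82, radius = 59, color = 'blue'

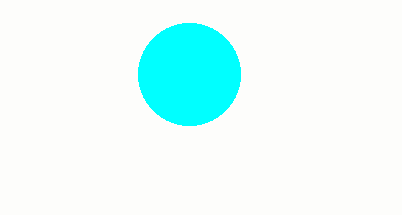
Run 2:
center_x = 189
center_y = 74
radius = 51
color = 'cyan'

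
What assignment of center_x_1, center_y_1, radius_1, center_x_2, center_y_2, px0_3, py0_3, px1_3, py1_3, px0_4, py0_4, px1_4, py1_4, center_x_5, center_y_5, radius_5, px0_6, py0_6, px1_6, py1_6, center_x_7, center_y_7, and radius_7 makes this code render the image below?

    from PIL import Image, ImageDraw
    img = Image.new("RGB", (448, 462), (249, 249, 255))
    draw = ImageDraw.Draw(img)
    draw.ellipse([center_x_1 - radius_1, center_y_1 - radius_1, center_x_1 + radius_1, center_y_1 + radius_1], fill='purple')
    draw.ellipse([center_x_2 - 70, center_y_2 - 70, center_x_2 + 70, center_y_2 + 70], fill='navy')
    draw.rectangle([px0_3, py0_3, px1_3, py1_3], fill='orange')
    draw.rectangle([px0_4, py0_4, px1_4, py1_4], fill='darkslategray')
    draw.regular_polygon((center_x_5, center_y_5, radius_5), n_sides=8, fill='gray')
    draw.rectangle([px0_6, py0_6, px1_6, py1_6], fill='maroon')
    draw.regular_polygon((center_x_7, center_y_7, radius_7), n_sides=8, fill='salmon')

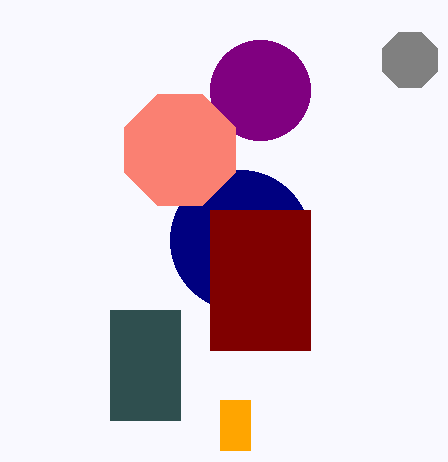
center_x_1 = 260
center_y_1 = 90
radius_1 = 50
center_x_2 = 240
center_y_2 = 240
px0_3 = 220
py0_3 = 400
px1_3 = 250
py1_3 = 450
px0_4 = 110
py0_4 = 310
px1_4 = 180
py1_4 = 420
center_x_5 = 410
center_y_5 = 60
radius_5 = 30
px0_6 = 210
py0_6 = 210
px1_6 = 310
py1_6 = 350
center_x_7 = 180
center_y_7 = 150
radius_7 = 60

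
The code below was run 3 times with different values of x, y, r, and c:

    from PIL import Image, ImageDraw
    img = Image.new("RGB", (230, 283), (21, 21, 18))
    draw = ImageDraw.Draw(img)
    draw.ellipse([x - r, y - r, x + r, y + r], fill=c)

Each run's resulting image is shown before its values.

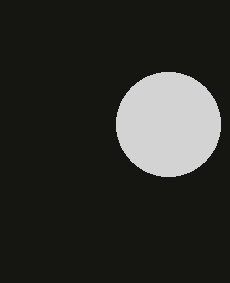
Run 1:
x = 168; y = 124; r = 52; c = 'lightgray'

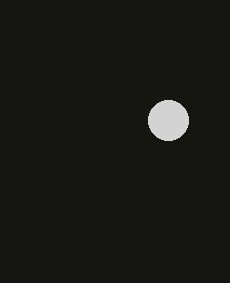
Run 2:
x = 168, y = 120, r = 20, c = 'lightgray'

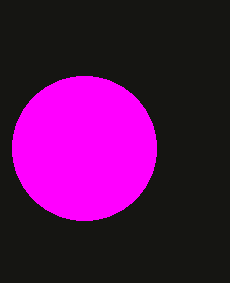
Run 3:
x = 84
y = 148
r = 72
c = 'magenta'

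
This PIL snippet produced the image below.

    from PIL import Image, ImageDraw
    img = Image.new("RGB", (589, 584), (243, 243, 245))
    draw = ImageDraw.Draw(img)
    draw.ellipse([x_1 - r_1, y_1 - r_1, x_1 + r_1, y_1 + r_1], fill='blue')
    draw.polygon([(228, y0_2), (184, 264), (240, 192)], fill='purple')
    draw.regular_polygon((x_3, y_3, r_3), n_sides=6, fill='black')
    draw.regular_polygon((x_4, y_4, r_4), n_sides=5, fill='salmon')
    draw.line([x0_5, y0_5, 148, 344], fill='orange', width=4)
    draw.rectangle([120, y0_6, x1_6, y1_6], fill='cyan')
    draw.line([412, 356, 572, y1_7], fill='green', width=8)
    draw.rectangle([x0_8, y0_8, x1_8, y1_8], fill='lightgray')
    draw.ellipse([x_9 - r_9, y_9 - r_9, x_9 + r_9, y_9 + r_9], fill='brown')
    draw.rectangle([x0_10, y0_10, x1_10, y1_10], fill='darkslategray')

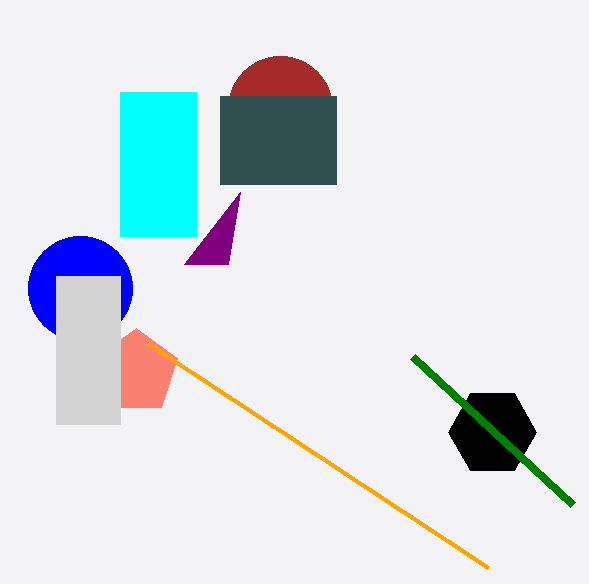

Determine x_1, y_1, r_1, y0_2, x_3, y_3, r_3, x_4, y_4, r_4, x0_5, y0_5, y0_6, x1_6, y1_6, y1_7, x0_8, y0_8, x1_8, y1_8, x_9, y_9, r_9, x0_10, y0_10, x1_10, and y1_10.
x_1 = 80; y_1 = 288; r_1 = 52; y0_2 = 264; x_3 = 492; y_3 = 432; r_3 = 44; x_4 = 136; y_4 = 372; r_4 = 44; x0_5 = 488; y0_5 = 568; y0_6 = 92; x1_6 = 196; y1_6 = 236; y1_7 = 504; x0_8 = 56; y0_8 = 276; x1_8 = 120; y1_8 = 424; x_9 = 280; y_9 = 108; r_9 = 52; x0_10 = 220; y0_10 = 96; x1_10 = 336; y1_10 = 184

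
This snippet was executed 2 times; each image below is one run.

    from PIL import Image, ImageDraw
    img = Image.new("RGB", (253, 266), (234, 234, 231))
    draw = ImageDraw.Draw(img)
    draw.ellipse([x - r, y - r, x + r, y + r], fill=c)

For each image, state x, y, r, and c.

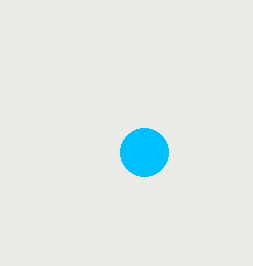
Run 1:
x = 144
y = 152
r = 24
c = 'deepskyblue'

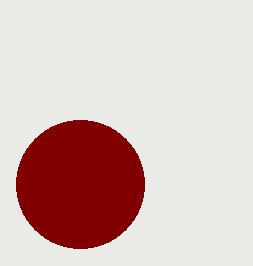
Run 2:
x = 80, y = 184, r = 64, c = 'maroon'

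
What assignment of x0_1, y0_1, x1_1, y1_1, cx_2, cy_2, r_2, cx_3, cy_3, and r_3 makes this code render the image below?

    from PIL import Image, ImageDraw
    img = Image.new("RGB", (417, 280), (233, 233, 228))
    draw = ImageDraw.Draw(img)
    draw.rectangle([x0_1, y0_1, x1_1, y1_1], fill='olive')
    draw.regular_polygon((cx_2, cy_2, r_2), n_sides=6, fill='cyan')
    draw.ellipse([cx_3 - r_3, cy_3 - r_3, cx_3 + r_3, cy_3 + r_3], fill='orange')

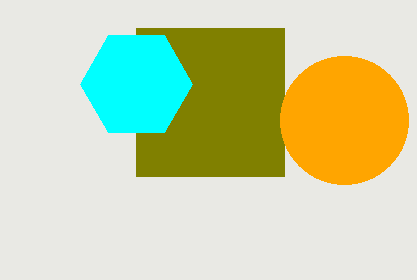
x0_1 = 136, y0_1 = 28, x1_1 = 284, y1_1 = 176, cx_2 = 136, cy_2 = 84, r_2 = 56, cx_3 = 344, cy_3 = 120, r_3 = 64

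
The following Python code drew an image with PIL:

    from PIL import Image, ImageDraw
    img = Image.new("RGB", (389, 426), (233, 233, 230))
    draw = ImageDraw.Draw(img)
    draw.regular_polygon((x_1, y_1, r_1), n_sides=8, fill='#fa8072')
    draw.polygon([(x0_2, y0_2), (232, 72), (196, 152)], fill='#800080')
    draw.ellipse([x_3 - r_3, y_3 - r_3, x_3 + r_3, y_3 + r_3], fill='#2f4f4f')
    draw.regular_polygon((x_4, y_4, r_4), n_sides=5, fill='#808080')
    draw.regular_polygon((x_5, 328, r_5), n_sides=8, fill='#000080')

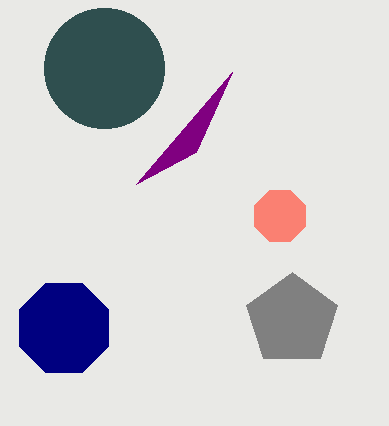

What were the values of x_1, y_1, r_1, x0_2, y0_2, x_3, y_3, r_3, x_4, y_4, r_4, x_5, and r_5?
x_1 = 280
y_1 = 216
r_1 = 28
x0_2 = 136
y0_2 = 184
x_3 = 104
y_3 = 68
r_3 = 60
x_4 = 292
y_4 = 320
r_4 = 48
x_5 = 64
r_5 = 48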